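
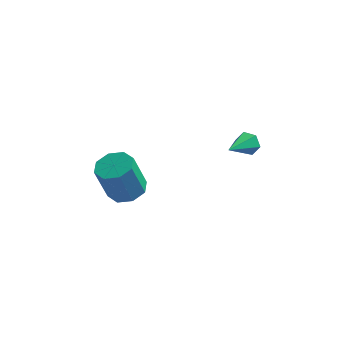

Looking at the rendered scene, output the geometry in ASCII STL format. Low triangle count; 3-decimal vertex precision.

solid 
facet normal 0.241 0.193 -0.951
outer loop
vertex -2.152 2.77 -2.258
vertex -2.67 3.647 -2.212
vertex -1.707 3.368 -2.024
endloop
endfacet
facet normal 0.786 -0.614 0.075
outer loop
vertex -2.152 2.77 -2.258
vertex -1.707 3.368 -2.024
vertex -2.671 2.356 -0.213
endloop
endfacet
facet normal 0.786 -0.613 0.076
outer loop
vertex -2.671 2.356 -0.213
vertex -1.707 3.368 -2.024
vertex -2.227 2.954 0.02
endloop
endfacet
facet normal -0.241 -0.192 0.951
outer loop
vertex -2.671 2.356 -0.213
vertex -2.227 2.954 0.02
vertex -3.19 3.233 -0.168
endloop
endfacet
facet normal 0.241 0.192 -0.951
outer loop
vertex -1.707 3.368 -2.024
vertex -2.67 3.647 -2.212
vertex -1.827 4.129 -1.901
endloop
endfacet
facet normal 0.958 0.108 0.266
outer loop
vertex -1.707 3.368 -2.024
vertex -1.827 4.129 -1.901
vertex -2.227 2.954 0.02
endloop
endfacet
facet normal 0.958 0.108 0.265
outer loop
vertex -2.227 2.954 0.02
vertex -1.827 4.129 -1.901
vertex -2.347 3.715 0.144
endloop
endfacet
facet normal -0.242 -0.193 0.951
outer loop
vertex -2.227 2.954 0.02
vertex -2.347 3.715 0.144
vertex -3.19 3.233 -0.168
endloop
endfacet
facet normal 0.241 0.193 -0.951
outer loop
vertex -1.827 4.129 -1.901
vertex -2.67 3.647 -2.212
vertex -2.441 4.608 -1.959
endloop
endfacet
facet normal 0.569 0.766 0.300
outer loop
vertex -1.827 4.129 -1.901
vertex -2.441 4.608 -1.959
vertex -2.347 3.715 0.144
endloop
endfacet
facet normal 0.569 0.766 0.300
outer loop
vertex -2.347 3.715 0.144
vertex -2.441 4.608 -1.959
vertex -2.96 4.194 0.085
endloop
endfacet
facet normal -0.242 -0.192 0.951
outer loop
vertex -2.347 3.715 0.144
vertex -2.96 4.194 0.085
vertex -3.19 3.233 -0.168
endloop
endfacet
facet normal 0.243 0.192 -0.951
outer loop
vertex -2.441 4.608 -1.959
vertex -2.67 3.647 -2.212
vertex -3.189 4.524 -2.167
endloop
endfacet
facet normal -0.154 0.975 0.159
outer loop
vertex -2.441 4.608 -1.959
vertex -3.189 4.524 -2.167
vertex -2.96 4.194 0.085
endloop
endfacet
facet normal -0.153 0.975 0.159
outer loop
vertex -2.96 4.194 0.085
vertex -3.189 4.524 -2.167
vertex -3.708 4.11 -0.122
endloop
endfacet
facet normal -0.242 -0.193 0.951
outer loop
vertex -2.96 4.194 0.085
vertex -3.708 4.11 -0.122
vertex -3.19 3.233 -0.168
endloop
endfacet
facet normal 0.241 0.192 -0.951
outer loop
vertex -3.189 4.524 -2.167
vertex -2.67 3.647 -2.212
vertex -3.633 3.926 -2.4
endloop
endfacet
facet normal -0.786 0.613 -0.075
outer loop
vertex -3.189 4.524 -2.167
vertex -3.633 3.926 -2.4
vertex -3.708 4.11 -0.122
endloop
endfacet
facet normal -0.786 0.614 -0.075
outer loop
vertex -3.708 4.11 -0.122
vertex -3.633 3.926 -2.4
vertex -4.153 3.512 -0.356
endloop
endfacet
facet normal -0.241 -0.193 0.951
outer loop
vertex -3.708 4.11 -0.122
vertex -4.153 3.512 -0.356
vertex -3.19 3.233 -0.168
endloop
endfacet
facet normal 0.242 0.193 -0.951
outer loop
vertex -3.633 3.926 -2.4
vertex -2.67 3.647 -2.212
vertex -3.513 3.165 -2.524
endloop
endfacet
facet normal -0.958 -0.108 -0.266
outer loop
vertex -3.633 3.926 -2.4
vertex -3.513 3.165 -2.524
vertex -4.153 3.512 -0.356
endloop
endfacet
facet normal -0.958 -0.108 -0.266
outer loop
vertex -4.153 3.512 -0.356
vertex -3.513 3.165 -2.524
vertex -4.033 2.751 -0.479
endloop
endfacet
facet normal -0.241 -0.192 0.951
outer loop
vertex -4.153 3.512 -0.356
vertex -4.033 2.751 -0.479
vertex -3.19 3.233 -0.168
endloop
endfacet
facet normal 0.242 0.192 -0.951
outer loop
vertex -3.513 3.165 -2.524
vertex -2.67 3.647 -2.212
vertex -2.9 2.686 -2.465
endloop
endfacet
facet normal -0.569 -0.766 -0.300
outer loop
vertex -3.513 3.165 -2.524
vertex -2.9 2.686 -2.465
vertex -4.033 2.751 -0.479
endloop
endfacet
facet normal -0.569 -0.766 -0.300
outer loop
vertex -4.033 2.751 -0.479
vertex -2.9 2.686 -2.465
vertex -3.419 2.272 -0.421
endloop
endfacet
facet normal -0.241 -0.193 0.951
outer loop
vertex -4.033 2.751 -0.479
vertex -3.419 2.272 -0.421
vertex -3.19 3.233 -0.168
endloop
endfacet
facet normal 0.242 0.193 -0.951
outer loop
vertex -2.9 2.686 -2.465
vertex -2.67 3.647 -2.212
vertex -2.152 2.77 -2.258
endloop
endfacet
facet normal 0.153 -0.975 -0.159
outer loop
vertex -2.9 2.686 -2.465
vertex -2.152 2.77 -2.258
vertex -3.419 2.272 -0.421
endloop
endfacet
facet normal 0.154 -0.975 -0.158
outer loop
vertex -3.419 2.272 -0.421
vertex -2.152 2.77 -2.258
vertex -2.671 2.356 -0.213
endloop
endfacet
facet normal -0.243 -0.192 0.951
outer loop
vertex -3.419 2.272 -0.421
vertex -2.671 2.356 -0.213
vertex -3.19 3.233 -0.168
endloop
endfacet
facet normal 0.329 0.868 -0.371
outer loop
vertex 3.418 3.601 1.686
vertex 3.135 3.927 2.198
vertex 3.766 3.709 2.248
endloop
endfacet
facet normal 0.648 -0.714 -0.264
outer loop
vertex 3.418 3.601 1.686
vertex 3.766 3.709 2.248
vertex 2.545 2.373 2.862
endloop
endfacet
facet normal 0.329 0.868 -0.371
outer loop
vertex 3.766 3.709 2.248
vertex 3.135 3.927 2.198
vertex 3.483 4.035 2.76
endloop
endfacet
facet normal 0.702 -0.358 0.616
outer loop
vertex 3.766 3.709 2.248
vertex 3.483 4.035 2.76
vertex 2.545 2.373 2.862
endloop
endfacet
facet normal 0.329 0.869 -0.371
outer loop
vertex 3.483 4.035 2.76
vertex 3.135 3.927 2.198
vertex 2.852 4.253 2.711
endloop
endfacet
facet normal -0.047 0.088 0.995
outer loop
vertex 3.483 4.035 2.76
vertex 2.852 4.253 2.711
vertex 2.545 2.373 2.862
endloop
endfacet
facet normal 0.330 0.869 -0.370
outer loop
vertex 2.852 4.253 2.711
vertex 3.135 3.927 2.198
vertex 2.503 4.146 2.149
endloop
endfacet
facet normal -0.851 0.179 0.494
outer loop
vertex 2.852 4.253 2.711
vertex 2.503 4.146 2.149
vertex 2.545 2.373 2.862
endloop
endfacet
facet normal 0.330 0.869 -0.370
outer loop
vertex 2.503 4.146 2.149
vertex 3.135 3.927 2.198
vertex 2.786 3.82 1.636
endloop
endfacet
facet normal -0.905 -0.177 -0.387
outer loop
vertex 2.503 4.146 2.149
vertex 2.786 3.82 1.636
vertex 2.545 2.373 2.862
endloop
endfacet
facet normal 0.330 0.868 -0.370
outer loop
vertex 2.786 3.82 1.636
vertex 3.135 3.927 2.198
vertex 3.418 3.601 1.686
endloop
endfacet
facet normal -0.155 -0.623 -0.766
outer loop
vertex 2.786 3.82 1.636
vertex 3.418 3.601 1.686
vertex 2.545 2.373 2.862
endloop
endfacet

endsolid


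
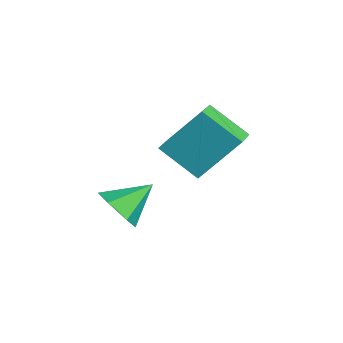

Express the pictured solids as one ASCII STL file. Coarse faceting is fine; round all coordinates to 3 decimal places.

solid 
facet normal -0.806 0.526 -0.271
outer loop
vertex 2.587 3.421 2.705
vertex 3.525 4.35 1.716
vertex 2.26 2.14 1.19
endloop
endfacet
facet normal -0.569 -0.563 0.599
outer loop
vertex 3.195 1.53 1.504
vertex 2.587 3.421 2.705
vertex 2.26 2.14 1.19
endloop
endfacet
facet normal -0.806 0.526 -0.270
outer loop
vertex 2.26 2.14 1.19
vertex 3.525 4.35 1.716
vertex 3.198 3.07 0.201
endloop
endfacet
facet normal -0.163 -0.637 -0.753
outer loop
vertex 3.198 3.07 0.201
vertex 3.195 1.53 1.504
vertex 2.26 2.14 1.19
endloop
endfacet
facet normal 0.163 0.637 0.753
outer loop
vertex 2.587 3.421 2.705
vertex 4.46 3.74 2.03
vertex 3.525 4.35 1.716
endloop
endfacet
facet normal -0.569 -0.563 0.599
outer loop
vertex 3.522 2.81 3.019
vertex 2.587 3.421 2.705
vertex 3.195 1.53 1.504
endloop
endfacet
facet normal 0.163 0.637 0.754
outer loop
vertex 3.522 2.81 3.019
vertex 4.46 3.74 2.03
vertex 2.587 3.421 2.705
endloop
endfacet
facet normal 0.569 0.564 -0.599
outer loop
vertex 3.525 4.35 1.716
vertex 4.46 3.74 2.03
vertex 3.198 3.07 0.201
endloop
endfacet
facet normal -0.163 -0.637 -0.753
outer loop
vertex 4.133 2.459 0.515
vertex 3.195 1.53 1.504
vertex 3.198 3.07 0.201
endloop
endfacet
facet normal 0.569 0.563 -0.599
outer loop
vertex 3.198 3.07 0.201
vertex 4.46 3.74 2.03
vertex 4.133 2.459 0.515
endloop
endfacet
facet normal 0.806 -0.526 0.270
outer loop
vertex 4.133 2.459 0.515
vertex 3.522 2.81 3.019
vertex 3.195 1.53 1.504
endloop
endfacet
facet normal 0.806 -0.526 0.270
outer loop
vertex 4.46 3.74 2.03
vertex 3.522 2.81 3.019
vertex 4.133 2.459 0.515
endloop
endfacet
facet normal 0.087 -0.828 -0.554
outer loop
vertex 3.001 0.842 -2.021
vertex 2.524 0.397 -1.43
vertex 2.126 0.804 -2.101
endloop
endfacet
facet normal 0.006 0.876 -0.482
outer loop
vertex 3.001 0.842 -2.021
vertex 2.126 0.804 -2.101
vertex 2.396 1.623 -0.61
endloop
endfacet
facet normal 0.087 -0.828 -0.554
outer loop
vertex 2.126 0.804 -2.101
vertex 2.524 0.397 -1.43
vertex 1.649 0.359 -1.51
endloop
endfacet
facet normal -0.783 0.594 -0.185
outer loop
vertex 2.126 0.804 -2.101
vertex 1.649 0.359 -1.51
vertex 2.396 1.623 -0.61
endloop
endfacet
facet normal 0.087 -0.828 -0.554
outer loop
vertex 1.649 0.359 -1.51
vertex 2.524 0.397 -1.43
vertex 2.047 -0.048 -0.839
endloop
endfacet
facet normal -0.829 0.098 0.551
outer loop
vertex 1.649 0.359 -1.51
vertex 2.047 -0.048 -0.839
vertex 2.396 1.623 -0.61
endloop
endfacet
facet normal 0.086 -0.828 -0.554
outer loop
vertex 2.047 -0.048 -0.839
vertex 2.524 0.397 -1.43
vertex 2.923 -0.01 -0.759
endloop
endfacet
facet normal -0.085 -0.118 0.989
outer loop
vertex 2.047 -0.048 -0.839
vertex 2.923 -0.01 -0.759
vertex 2.396 1.623 -0.61
endloop
endfacet
facet normal 0.086 -0.828 -0.554
outer loop
vertex 2.923 -0.01 -0.759
vertex 2.524 0.397 -1.43
vertex 3.4 0.435 -1.35
endloop
endfacet
facet normal 0.704 0.164 0.691
outer loop
vertex 2.923 -0.01 -0.759
vertex 3.4 0.435 -1.35
vertex 2.396 1.623 -0.61
endloop
endfacet
facet normal 0.086 -0.828 -0.554
outer loop
vertex 3.4 0.435 -1.35
vertex 2.524 0.397 -1.43
vertex 3.001 0.842 -2.021
endloop
endfacet
facet normal 0.749 0.661 -0.045
outer loop
vertex 3.4 0.435 -1.35
vertex 3.001 0.842 -2.021
vertex 2.396 1.623 -0.61
endloop
endfacet

endsolid


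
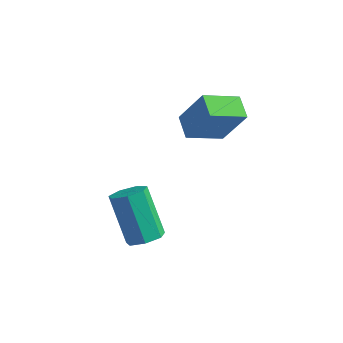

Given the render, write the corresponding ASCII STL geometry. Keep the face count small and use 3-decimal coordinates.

solid 
facet normal -0.505 -0.038 -0.862
outer loop
vertex -2.671 2.952 -0.582
vertex -3.319 3.644 -0.233
vertex -1.77 4.087 -1.159
endloop
endfacet
facet normal 0.642 -0.685 -0.345
outer loop
vertex -0.861 4.156 0.393
vertex -2.671 2.952 -0.582
vertex -1.77 4.087 -1.159
endloop
endfacet
facet normal -0.505 -0.039 -0.863
outer loop
vertex -1.77 4.087 -1.159
vertex -3.319 3.644 -0.233
vertex -2.418 4.779 -0.811
endloop
endfacet
facet normal 0.578 0.727 -0.371
outer loop
vertex -2.418 4.779 -0.811
vertex -0.861 4.156 0.393
vertex -1.77 4.087 -1.159
endloop
endfacet
facet normal -0.577 -0.728 0.371
outer loop
vertex -2.671 2.952 -0.582
vertex -2.41 3.713 1.319
vertex -3.319 3.644 -0.233
endloop
endfacet
facet normal 0.642 -0.685 -0.345
outer loop
vertex -1.762 3.021 0.971
vertex -2.671 2.952 -0.582
vertex -0.861 4.156 0.393
endloop
endfacet
facet normal -0.578 -0.727 0.370
outer loop
vertex -1.762 3.021 0.971
vertex -2.41 3.713 1.319
vertex -2.671 2.952 -0.582
endloop
endfacet
facet normal -0.641 0.685 0.345
outer loop
vertex -3.319 3.644 -0.233
vertex -2.41 3.713 1.319
vertex -2.418 4.779 -0.811
endloop
endfacet
facet normal 0.577 0.728 -0.370
outer loop
vertex -1.509 4.848 0.742
vertex -0.861 4.156 0.393
vertex -2.418 4.779 -0.811
endloop
endfacet
facet normal -0.642 0.685 0.345
outer loop
vertex -2.418 4.779 -0.811
vertex -2.41 3.713 1.319
vertex -1.509 4.848 0.742
endloop
endfacet
facet normal 0.505 0.038 0.862
outer loop
vertex -1.509 4.848 0.742
vertex -1.762 3.021 0.971
vertex -0.861 4.156 0.393
endloop
endfacet
facet normal 0.504 0.038 0.863
outer loop
vertex -2.41 3.713 1.319
vertex -1.762 3.021 0.971
vertex -1.509 4.848 0.742
endloop
endfacet
facet normal 0.487 -0.276 -0.829
outer loop
vertex -2.203 0.221 -3.824
vertex -2.831 0.231 -4.196
vertex -2.353 0.773 -4.096
endloop
endfacet
facet normal 0.841 0.405 0.359
outer loop
vertex -2.203 0.221 -3.824
vertex -2.353 0.773 -4.096
vertex -3.221 0.799 -2.092
endloop
endfacet
facet normal 0.841 0.404 0.359
outer loop
vertex -3.221 0.799 -2.092
vertex -2.353 0.773 -4.096
vertex -3.37 1.351 -2.364
endloop
endfacet
facet normal -0.486 0.277 0.829
outer loop
vertex -3.221 0.799 -2.092
vertex -3.37 1.351 -2.364
vertex -3.849 0.809 -2.464
endloop
endfacet
facet normal 0.486 -0.276 -0.829
outer loop
vertex -2.353 0.773 -4.096
vertex -2.831 0.231 -4.196
vertex -2.863 0.917 -4.443
endloop
endfacet
facet normal 0.340 0.934 -0.112
outer loop
vertex -2.353 0.773 -4.096
vertex -2.863 0.917 -4.443
vertex -3.37 1.351 -2.364
endloop
endfacet
facet normal 0.340 0.934 -0.112
outer loop
vertex -3.37 1.351 -2.364
vertex -2.863 0.917 -4.443
vertex -3.88 1.495 -2.711
endloop
endfacet
facet normal -0.486 0.277 0.829
outer loop
vertex -3.37 1.351 -2.364
vertex -3.88 1.495 -2.711
vertex -3.849 0.809 -2.464
endloop
endfacet
facet normal 0.486 -0.276 -0.829
outer loop
vertex -2.863 0.917 -4.443
vertex -2.831 0.231 -4.196
vertex -3.349 0.544 -4.604
endloop
endfacet
facet normal -0.418 0.759 -0.499
outer loop
vertex -2.863 0.917 -4.443
vertex -3.349 0.544 -4.604
vertex -3.88 1.495 -2.711
endloop
endfacet
facet normal -0.417 0.760 -0.499
outer loop
vertex -3.88 1.495 -2.711
vertex -3.349 0.544 -4.604
vertex -4.366 1.122 -2.873
endloop
endfacet
facet normal -0.488 0.276 0.828
outer loop
vertex -3.88 1.495 -2.711
vertex -4.366 1.122 -2.873
vertex -3.849 0.809 -2.464
endloop
endfacet
facet normal 0.486 -0.276 -0.829
outer loop
vertex -3.349 0.544 -4.604
vertex -2.831 0.231 -4.196
vertex -3.445 -0.064 -4.458
endloop
endfacet
facet normal -0.860 0.013 -0.510
outer loop
vertex -3.349 0.544 -4.604
vertex -3.445 -0.064 -4.458
vertex -4.366 1.122 -2.873
endloop
endfacet
facet normal -0.860 0.014 -0.510
outer loop
vertex -4.366 1.122 -2.873
vertex -3.445 -0.064 -4.458
vertex -4.463 0.514 -2.726
endloop
endfacet
facet normal -0.487 0.278 0.828
outer loop
vertex -4.366 1.122 -2.873
vertex -4.463 0.514 -2.726
vertex -3.849 0.809 -2.464
endloop
endfacet
facet normal 0.487 -0.277 -0.828
outer loop
vertex -3.445 -0.064 -4.458
vertex -2.831 0.231 -4.196
vertex -3.08 -0.451 -4.114
endloop
endfacet
facet normal -0.656 -0.742 -0.138
outer loop
vertex -3.445 -0.064 -4.458
vertex -3.08 -0.451 -4.114
vertex -4.463 0.514 -2.726
endloop
endfacet
facet normal -0.656 -0.742 -0.137
outer loop
vertex -4.463 0.514 -2.726
vertex -3.08 -0.451 -4.114
vertex -4.097 0.127 -2.382
endloop
endfacet
facet normal -0.487 0.277 0.829
outer loop
vertex -4.463 0.514 -2.726
vertex -4.097 0.127 -2.382
vertex -3.849 0.809 -2.464
endloop
endfacet
facet normal 0.486 -0.277 -0.829
outer loop
vertex -3.08 -0.451 -4.114
vertex -2.831 0.231 -4.196
vertex -2.527 -0.324 -3.832
endloop
endfacet
facet normal 0.043 -0.940 0.339
outer loop
vertex -3.08 -0.451 -4.114
vertex -2.527 -0.324 -3.832
vertex -4.097 0.127 -2.382
endloop
endfacet
facet normal 0.043 -0.940 0.339
outer loop
vertex -4.097 0.127 -2.382
vertex -2.527 -0.324 -3.832
vertex -3.544 0.254 -2.1
endloop
endfacet
facet normal -0.486 0.276 0.829
outer loop
vertex -4.097 0.127 -2.382
vertex -3.544 0.254 -2.1
vertex -3.849 0.809 -2.464
endloop
endfacet
facet normal 0.486 -0.277 -0.829
outer loop
vertex -2.527 -0.324 -3.832
vertex -2.831 0.231 -4.196
vertex -2.203 0.221 -3.824
endloop
endfacet
facet normal 0.709 -0.430 0.560
outer loop
vertex -2.527 -0.324 -3.832
vertex -2.203 0.221 -3.824
vertex -3.544 0.254 -2.1
endloop
endfacet
facet normal 0.709 -0.429 0.560
outer loop
vertex -3.544 0.254 -2.1
vertex -2.203 0.221 -3.824
vertex -3.221 0.799 -2.092
endloop
endfacet
facet normal -0.487 0.276 0.829
outer loop
vertex -3.544 0.254 -2.1
vertex -3.221 0.799 -2.092
vertex -3.849 0.809 -2.464
endloop
endfacet

endsolid


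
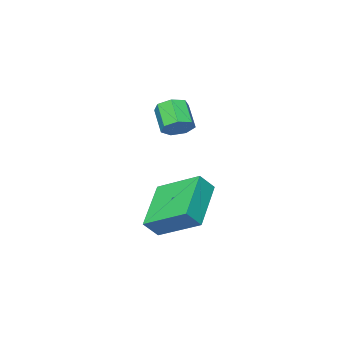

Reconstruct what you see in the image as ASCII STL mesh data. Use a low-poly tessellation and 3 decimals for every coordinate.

solid 
facet normal -0.695 -0.506 0.511
outer loop
vertex 2.799 0.895 0.211
vertex 2.253 1.029 -0.399
vertex 3.354 -0.723 -0.638
endloop
endfacet
facet normal 0.658 -0.160 0.736
outer loop
vertex 4.827 0.351 -1.721
vertex 2.799 0.895 0.211
vertex 3.354 -0.723 -0.638
endloop
endfacet
facet normal -0.695 -0.506 0.510
outer loop
vertex 3.354 -0.723 -0.638
vertex 2.253 1.029 -0.399
vertex 2.808 -0.589 -1.249
endloop
endfacet
facet normal 0.290 -0.847 -0.445
outer loop
vertex 2.808 -0.589 -1.249
vertex 4.827 0.351 -1.721
vertex 3.354 -0.723 -0.638
endloop
endfacet
facet normal -0.290 0.847 0.446
outer loop
vertex 2.799 0.895 0.211
vertex 3.726 2.103 -1.482
vertex 2.253 1.029 -0.399
endloop
endfacet
facet normal 0.658 -0.161 0.736
outer loop
vertex 4.272 1.969 -0.871
vertex 2.799 0.895 0.211
vertex 4.827 0.351 -1.721
endloop
endfacet
facet normal -0.290 0.847 0.445
outer loop
vertex 4.272 1.969 -0.871
vertex 3.726 2.103 -1.482
vertex 2.799 0.895 0.211
endloop
endfacet
facet normal -0.658 0.161 -0.736
outer loop
vertex 2.253 1.029 -0.399
vertex 3.726 2.103 -1.482
vertex 2.808 -0.589 -1.249
endloop
endfacet
facet normal 0.290 -0.847 -0.446
outer loop
vertex 4.281 0.485 -2.331
vertex 4.827 0.351 -1.721
vertex 2.808 -0.589 -1.249
endloop
endfacet
facet normal -0.658 0.161 -0.736
outer loop
vertex 2.808 -0.589 -1.249
vertex 3.726 2.103 -1.482
vertex 4.281 0.485 -2.331
endloop
endfacet
facet normal 0.695 0.507 -0.511
outer loop
vertex 4.281 0.485 -2.331
vertex 4.272 1.969 -0.871
vertex 4.827 0.351 -1.721
endloop
endfacet
facet normal 0.695 0.506 -0.510
outer loop
vertex 3.726 2.103 -1.482
vertex 4.272 1.969 -0.871
vertex 4.281 0.485 -2.331
endloop
endfacet
facet normal 0.282 0.675 -0.682
outer loop
vertex 1.311 -2.107 1.677
vertex 1.02 -2.455 1.212
vertex 0.77 -1.98 1.579
endloop
endfacet
facet normal 0.036 0.702 0.712
outer loop
vertex 1.311 -2.107 1.677
vertex 0.77 -1.98 1.579
vertex 0.971 -2.918 2.494
endloop
endfacet
facet normal 0.036 0.702 0.712
outer loop
vertex 0.971 -2.918 2.494
vertex 0.77 -1.98 1.579
vertex 0.431 -2.791 2.396
endloop
endfacet
facet normal -0.283 -0.676 0.680
outer loop
vertex 0.971 -2.918 2.494
vertex 0.431 -2.791 2.396
vertex 0.68 -3.265 2.028
endloop
endfacet
facet normal 0.284 0.675 -0.681
outer loop
vertex 0.77 -1.98 1.579
vertex 1.02 -2.455 1.212
vertex 0.418 -2.21 1.204
endloop
endfacet
facet normal -0.728 0.613 0.307
outer loop
vertex 0.77 -1.98 1.579
vertex 0.418 -2.21 1.204
vertex 0.431 -2.791 2.396
endloop
endfacet
facet normal -0.727 0.614 0.307
outer loop
vertex 0.431 -2.791 2.396
vertex 0.418 -2.21 1.204
vertex 0.078 -3.021 2.021
endloop
endfacet
facet normal -0.282 -0.676 0.680
outer loop
vertex 0.431 -2.791 2.396
vertex 0.078 -3.021 2.021
vertex 0.68 -3.265 2.028
endloop
endfacet
facet normal 0.284 0.675 -0.681
outer loop
vertex 0.418 -2.21 1.204
vertex 1.02 -2.455 1.212
vertex 0.518 -2.624 0.835
endloop
endfacet
facet normal -0.942 0.065 -0.328
outer loop
vertex 0.418 -2.21 1.204
vertex 0.518 -2.624 0.835
vertex 0.078 -3.021 2.021
endloop
endfacet
facet normal -0.942 0.064 -0.328
outer loop
vertex 0.078 -3.021 2.021
vertex 0.518 -2.624 0.835
vertex 0.179 -3.435 1.651
endloop
endfacet
facet normal -0.282 -0.677 0.680
outer loop
vertex 0.078 -3.021 2.021
vertex 0.179 -3.435 1.651
vertex 0.68 -3.265 2.028
endloop
endfacet
facet normal 0.283 0.676 -0.680
outer loop
vertex 0.518 -2.624 0.835
vertex 1.02 -2.455 1.212
vertex 0.997 -2.911 0.749
endloop
endfacet
facet normal -0.449 -0.534 -0.717
outer loop
vertex 0.518 -2.624 0.835
vertex 0.997 -2.911 0.749
vertex 0.179 -3.435 1.651
endloop
endfacet
facet normal -0.448 -0.534 -0.717
outer loop
vertex 0.179 -3.435 1.651
vertex 0.997 -2.911 0.749
vertex 0.657 -3.722 1.566
endloop
endfacet
facet normal -0.284 -0.675 0.681
outer loop
vertex 0.179 -3.435 1.651
vertex 0.657 -3.722 1.566
vertex 0.68 -3.265 2.028
endloop
endfacet
facet normal 0.283 0.676 -0.680
outer loop
vertex 0.997 -2.911 0.749
vertex 1.02 -2.455 1.212
vertex 1.492 -2.854 1.012
endloop
endfacet
facet normal 0.384 -0.730 -0.565
outer loop
vertex 0.997 -2.911 0.749
vertex 1.492 -2.854 1.012
vertex 0.657 -3.722 1.566
endloop
endfacet
facet normal 0.384 -0.730 -0.565
outer loop
vertex 0.657 -3.722 1.566
vertex 1.492 -2.854 1.012
vertex 1.153 -3.665 1.829
endloop
endfacet
facet normal -0.284 -0.675 0.681
outer loop
vertex 0.657 -3.722 1.566
vertex 1.153 -3.665 1.829
vertex 0.68 -3.265 2.028
endloop
endfacet
facet normal 0.282 0.675 -0.681
outer loop
vertex 1.492 -2.854 1.012
vertex 1.02 -2.455 1.212
vertex 1.632 -2.496 1.425
endloop
endfacet
facet normal 0.927 -0.376 0.012
outer loop
vertex 1.492 -2.854 1.012
vertex 1.632 -2.496 1.425
vertex 1.153 -3.665 1.829
endloop
endfacet
facet normal 0.927 -0.376 0.012
outer loop
vertex 1.153 -3.665 1.829
vertex 1.632 -2.496 1.425
vertex 1.293 -3.307 2.242
endloop
endfacet
facet normal -0.284 -0.675 0.681
outer loop
vertex 1.153 -3.665 1.829
vertex 1.293 -3.307 2.242
vertex 0.68 -3.265 2.028
endloop
endfacet
facet normal 0.282 0.675 -0.682
outer loop
vertex 1.632 -2.496 1.425
vertex 1.02 -2.455 1.212
vertex 1.311 -2.107 1.677
endloop
endfacet
facet normal 0.772 0.261 0.580
outer loop
vertex 1.632 -2.496 1.425
vertex 1.311 -2.107 1.677
vertex 1.293 -3.307 2.242
endloop
endfacet
facet normal 0.771 0.262 0.581
outer loop
vertex 1.293 -3.307 2.242
vertex 1.311 -2.107 1.677
vertex 0.971 -2.918 2.494
endloop
endfacet
facet normal -0.284 -0.676 0.680
outer loop
vertex 1.293 -3.307 2.242
vertex 0.971 -2.918 2.494
vertex 0.68 -3.265 2.028
endloop
endfacet

endsolid


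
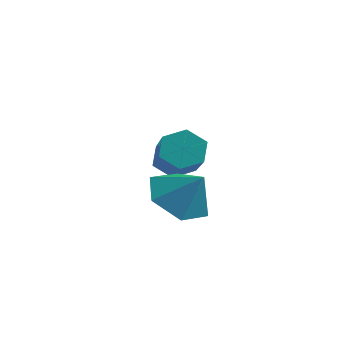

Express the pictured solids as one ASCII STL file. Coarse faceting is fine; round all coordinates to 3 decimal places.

solid 
facet normal -0.666 0.575 -0.475
outer loop
vertex -1.411 4.318 -1.919
vertex -1.943 4.047 -1.501
vertex -1.58 4.643 -1.288
endloop
endfacet
facet normal 0.708 0.687 -0.164
outer loop
vertex -1.411 4.318 -1.919
vertex -1.58 4.643 -1.288
vertex -0.004 3.105 -0.918
endloop
endfacet
facet normal 0.708 0.687 -0.163
outer loop
vertex -0.004 3.105 -0.918
vertex -1.58 4.643 -1.288
vertex -0.174 3.43 -0.287
endloop
endfacet
facet normal 0.667 -0.574 0.475
outer loop
vertex -0.004 3.105 -0.918
vertex -0.174 3.43 -0.287
vertex -0.537 2.833 -0.499
endloop
endfacet
facet normal -0.666 0.575 -0.474
outer loop
vertex -1.58 4.643 -1.288
vertex -1.943 4.047 -1.501
vertex -2.113 4.371 -0.869
endloop
endfacet
facet normal 0.153 0.729 0.668
outer loop
vertex -1.58 4.643 -1.288
vertex -2.113 4.371 -0.869
vertex -0.174 3.43 -0.287
endloop
endfacet
facet normal 0.153 0.729 0.668
outer loop
vertex -0.174 3.43 -0.287
vertex -2.113 4.371 -0.869
vertex -0.706 3.158 0.132
endloop
endfacet
facet normal 0.667 -0.574 0.474
outer loop
vertex -0.174 3.43 -0.287
vertex -0.706 3.158 0.132
vertex -0.537 2.833 -0.499
endloop
endfacet
facet normal -0.666 0.575 -0.474
outer loop
vertex -2.113 4.371 -0.869
vertex -1.943 4.047 -1.501
vertex -2.476 3.775 -1.082
endloop
endfacet
facet normal -0.555 0.041 0.831
outer loop
vertex -2.113 4.371 -0.869
vertex -2.476 3.775 -1.082
vertex -0.706 3.158 0.132
endloop
endfacet
facet normal -0.555 0.041 0.831
outer loop
vertex -0.706 3.158 0.132
vertex -2.476 3.775 -1.082
vertex -1.069 2.562 -0.081
endloop
endfacet
facet normal 0.666 -0.575 0.475
outer loop
vertex -0.706 3.158 0.132
vertex -1.069 2.562 -0.081
vertex -0.537 2.833 -0.499
endloop
endfacet
facet normal -0.667 0.574 -0.475
outer loop
vertex -2.476 3.775 -1.082
vertex -1.943 4.047 -1.501
vertex -2.306 3.45 -1.713
endloop
endfacet
facet normal -0.708 -0.687 0.163
outer loop
vertex -2.476 3.775 -1.082
vertex -2.306 3.45 -1.713
vertex -1.069 2.562 -0.081
endloop
endfacet
facet normal -0.709 -0.686 0.164
outer loop
vertex -1.069 2.562 -0.081
vertex -2.306 3.45 -1.713
vertex -0.9 2.237 -0.712
endloop
endfacet
facet normal 0.666 -0.575 0.475
outer loop
vertex -1.069 2.562 -0.081
vertex -0.9 2.237 -0.712
vertex -0.537 2.833 -0.499
endloop
endfacet
facet normal -0.667 0.574 -0.474
outer loop
vertex -2.306 3.45 -1.713
vertex -1.943 4.047 -1.501
vertex -1.774 3.722 -2.132
endloop
endfacet
facet normal -0.153 -0.729 -0.668
outer loop
vertex -2.306 3.45 -1.713
vertex -1.774 3.722 -2.132
vertex -0.9 2.237 -0.712
endloop
endfacet
facet normal -0.153 -0.729 -0.668
outer loop
vertex -0.9 2.237 -0.712
vertex -1.774 3.722 -2.132
vertex -0.367 2.509 -1.131
endloop
endfacet
facet normal 0.666 -0.575 0.474
outer loop
vertex -0.9 2.237 -0.712
vertex -0.367 2.509 -1.131
vertex -0.537 2.833 -0.499
endloop
endfacet
facet normal -0.666 0.575 -0.475
outer loop
vertex -1.774 3.722 -2.132
vertex -1.943 4.047 -1.501
vertex -1.411 4.318 -1.919
endloop
endfacet
facet normal 0.555 -0.041 -0.831
outer loop
vertex -1.774 3.722 -2.132
vertex -1.411 4.318 -1.919
vertex -0.367 2.509 -1.131
endloop
endfacet
facet normal 0.555 -0.041 -0.831
outer loop
vertex -0.367 2.509 -1.131
vertex -1.411 4.318 -1.919
vertex -0.004 3.105 -0.918
endloop
endfacet
facet normal 0.666 -0.575 0.474
outer loop
vertex -0.367 2.509 -1.131
vertex -0.004 3.105 -0.918
vertex -0.537 2.833 -0.499
endloop
endfacet
facet normal -0.673 -0.070 -0.736
outer loop
vertex 1.596 0.447 -1.954
vertex 0.96 1.048 -1.429
vertex 1.629 1.459 -2.08
endloop
endfacet
facet normal 0.993 -0.046 -0.106
outer loop
vertex 1.596 0.447 -1.954
vertex 1.629 1.459 -2.08
vertex 1.78 1.132 -0.531
endloop
endfacet
facet normal -0.673 -0.070 -0.736
outer loop
vertex 1.629 1.459 -2.08
vertex 0.96 1.048 -1.429
vertex 0.993 2.059 -1.555
endloop
endfacet
facet normal 0.717 0.693 0.076
outer loop
vertex 1.629 1.459 -2.08
vertex 0.993 2.059 -1.555
vertex 1.78 1.132 -0.531
endloop
endfacet
facet normal -0.673 -0.070 -0.737
outer loop
vertex 0.993 2.059 -1.555
vertex 0.96 1.048 -1.429
vertex 0.324 1.649 -0.905
endloop
endfacet
facet normal 0.119 0.780 0.614
outer loop
vertex 0.993 2.059 -1.555
vertex 0.324 1.649 -0.905
vertex 1.78 1.132 -0.531
endloop
endfacet
facet normal -0.672 -0.069 -0.737
outer loop
vertex 0.324 1.649 -0.905
vertex 0.96 1.048 -1.429
vertex 0.29 0.637 -0.779
endloop
endfacet
facet normal -0.204 0.128 0.971
outer loop
vertex 0.324 1.649 -0.905
vertex 0.29 0.637 -0.779
vertex 1.78 1.132 -0.531
endloop
endfacet
facet normal -0.672 -0.069 -0.737
outer loop
vertex 0.29 0.637 -0.779
vertex 0.96 1.048 -1.429
vertex 0.926 0.036 -1.303
endloop
endfacet
facet normal 0.072 -0.611 0.788
outer loop
vertex 0.29 0.637 -0.779
vertex 0.926 0.036 -1.303
vertex 1.78 1.132 -0.531
endloop
endfacet
facet normal -0.673 -0.069 -0.736
outer loop
vertex 0.926 0.036 -1.303
vertex 0.96 1.048 -1.429
vertex 1.596 0.447 -1.954
endloop
endfacet
facet normal 0.671 -0.698 0.249
outer loop
vertex 0.926 0.036 -1.303
vertex 1.596 0.447 -1.954
vertex 1.78 1.132 -0.531
endloop
endfacet

endsolid


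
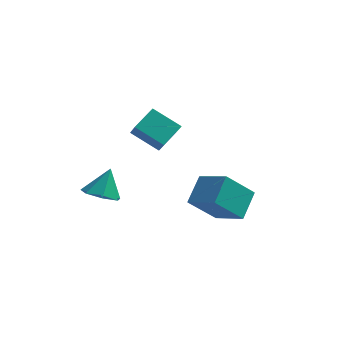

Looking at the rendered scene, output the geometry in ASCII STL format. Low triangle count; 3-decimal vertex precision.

solid 
facet normal -0.770 0.469 -0.432
outer loop
vertex 1.691 -2.857 -1.212
vertex 2.031 -1.397 -0.233
vertex 3.024 -2.115 -2.782
endloop
endfacet
facet normal -0.190 -0.816 -0.547
outer loop
vertex 4.549 -3.043 -1.927
vertex 1.691 -2.857 -1.212
vertex 3.024 -2.115 -2.782
endloop
endfacet
facet normal -0.770 0.469 -0.432
outer loop
vertex 3.024 -2.115 -2.782
vertex 2.031 -1.397 -0.233
vertex 3.364 -0.655 -1.804
endloop
endfacet
facet normal 0.609 0.339 -0.718
outer loop
vertex 3.364 -0.655 -1.804
vertex 4.549 -3.043 -1.927
vertex 3.024 -2.115 -2.782
endloop
endfacet
facet normal -0.609 -0.339 0.717
outer loop
vertex 1.691 -2.857 -1.212
vertex 3.556 -2.325 0.622
vertex 2.031 -1.397 -0.233
endloop
endfacet
facet normal -0.190 -0.816 -0.546
outer loop
vertex 3.216 -3.785 -0.356
vertex 1.691 -2.857 -1.212
vertex 4.549 -3.043 -1.927
endloop
endfacet
facet normal -0.609 -0.339 0.717
outer loop
vertex 3.216 -3.785 -0.356
vertex 3.556 -2.325 0.622
vertex 1.691 -2.857 -1.212
endloop
endfacet
facet normal 0.190 0.816 0.546
outer loop
vertex 2.031 -1.397 -0.233
vertex 3.556 -2.325 0.622
vertex 3.364 -0.655 -1.804
endloop
endfacet
facet normal 0.609 0.339 -0.717
outer loop
vertex 4.889 -1.583 -0.948
vertex 4.549 -3.043 -1.927
vertex 3.364 -0.655 -1.804
endloop
endfacet
facet normal 0.190 0.816 0.547
outer loop
vertex 3.364 -0.655 -1.804
vertex 3.556 -2.325 0.622
vertex 4.889 -1.583 -0.948
endloop
endfacet
facet normal 0.770 -0.469 0.432
outer loop
vertex 4.889 -1.583 -0.948
vertex 3.216 -3.785 -0.356
vertex 4.549 -3.043 -1.927
endloop
endfacet
facet normal 0.770 -0.469 0.432
outer loop
vertex 3.556 -2.325 0.622
vertex 3.216 -3.785 -0.356
vertex 4.889 -1.583 -0.948
endloop
endfacet
facet normal -0.847 0.186 0.499
outer loop
vertex -1.982 1.768 0.878
vertex -1.286 3.036 1.586
vertex -2.411 2.579 -0.153
endloop
endfacet
facet normal -0.432 -0.787 -0.440
outer loop
vertex -0.794 2.224 -1.106
vertex -1.982 1.768 0.878
vertex -2.411 2.579 -0.153
endloop
endfacet
facet normal -0.847 0.185 0.499
outer loop
vertex -2.411 2.579 -0.153
vertex -1.286 3.036 1.586
vertex -1.716 3.847 0.555
endloop
endfacet
facet normal -0.311 0.588 -0.747
outer loop
vertex -1.716 3.847 0.555
vertex -0.794 2.224 -1.106
vertex -2.411 2.579 -0.153
endloop
endfacet
facet normal 0.311 -0.588 0.747
outer loop
vertex -1.982 1.768 0.878
vertex 0.331 2.681 0.633
vertex -1.286 3.036 1.586
endloop
endfacet
facet normal -0.432 -0.788 -0.440
outer loop
vertex -0.364 1.413 -0.075
vertex -1.982 1.768 0.878
vertex -0.794 2.224 -1.106
endloop
endfacet
facet normal 0.311 -0.588 0.747
outer loop
vertex -0.364 1.413 -0.075
vertex 0.331 2.681 0.633
vertex -1.982 1.768 0.878
endloop
endfacet
facet normal 0.432 0.788 0.439
outer loop
vertex -1.286 3.036 1.586
vertex 0.331 2.681 0.633
vertex -1.716 3.847 0.555
endloop
endfacet
facet normal -0.311 0.588 -0.747
outer loop
vertex -0.098 3.492 -0.398
vertex -0.794 2.224 -1.106
vertex -1.716 3.847 0.555
endloop
endfacet
facet normal 0.432 0.787 0.440
outer loop
vertex -1.716 3.847 0.555
vertex 0.331 2.681 0.633
vertex -0.098 3.492 -0.398
endloop
endfacet
facet normal 0.846 -0.186 -0.499
outer loop
vertex -0.098 3.492 -0.398
vertex -0.364 1.413 -0.075
vertex -0.794 2.224 -1.106
endloop
endfacet
facet normal 0.847 -0.186 -0.498
outer loop
vertex 0.331 2.681 0.633
vertex -0.364 1.413 -0.075
vertex -0.098 3.492 -0.398
endloop
endfacet
facet normal -0.198 -0.486 -0.851
outer loop
vertex -1.77 -2.803 -1.462
vertex -2.679 -3.175 -1.038
vertex -2.52 -2.272 -1.59
endloop
endfacet
facet normal 0.580 0.814 -0.022
outer loop
vertex -1.77 -2.803 -1.462
vertex -2.52 -2.272 -1.59
vertex -2.341 -2.345 0.418
endloop
endfacet
facet normal -0.197 -0.486 -0.852
outer loop
vertex -2.52 -2.272 -1.59
vertex -2.679 -3.175 -1.038
vertex -3.391 -2.421 -1.303
endloop
endfacet
facet normal -0.153 0.987 0.049
outer loop
vertex -2.52 -2.272 -1.59
vertex -3.391 -2.421 -1.303
vertex -2.341 -2.345 0.418
endloop
endfacet
facet normal -0.198 -0.486 -0.851
outer loop
vertex -3.391 -2.421 -1.303
vertex -2.679 -3.175 -1.038
vertex -3.725 -3.138 -0.816
endloop
endfacet
facet normal -0.697 0.596 0.399
outer loop
vertex -3.391 -2.421 -1.303
vertex -3.725 -3.138 -0.816
vertex -2.341 -2.345 0.418
endloop
endfacet
facet normal -0.198 -0.485 -0.852
outer loop
vertex -3.725 -3.138 -0.816
vertex -2.679 -3.175 -1.038
vertex -3.272 -3.883 -0.497
endloop
endfacet
facet normal -0.643 -0.064 0.763
outer loop
vertex -3.725 -3.138 -0.816
vertex -3.272 -3.883 -0.497
vertex -2.341 -2.345 0.418
endloop
endfacet
facet normal -0.198 -0.485 -0.852
outer loop
vertex -3.272 -3.883 -0.497
vertex -2.679 -3.175 -1.038
vertex -2.373 -4.095 -0.585
endloop
endfacet
facet normal -0.032 -0.497 0.867
outer loop
vertex -3.272 -3.883 -0.497
vertex -2.373 -4.095 -0.585
vertex -2.341 -2.345 0.418
endloop
endfacet
facet normal -0.197 -0.485 -0.852
outer loop
vertex -2.373 -4.095 -0.585
vertex -2.679 -3.175 -1.038
vertex -1.704 -3.614 -1.014
endloop
endfacet
facet normal 0.676 -0.376 0.634
outer loop
vertex -2.373 -4.095 -0.585
vertex -1.704 -3.614 -1.014
vertex -2.341 -2.345 0.418
endloop
endfacet
facet normal -0.198 -0.486 -0.851
outer loop
vertex -1.704 -3.614 -1.014
vertex -2.679 -3.175 -1.038
vertex -1.77 -2.803 -1.462
endloop
endfacet
facet normal 0.949 0.208 0.237
outer loop
vertex -1.704 -3.614 -1.014
vertex -1.77 -2.803 -1.462
vertex -2.341 -2.345 0.418
endloop
endfacet

endsolid


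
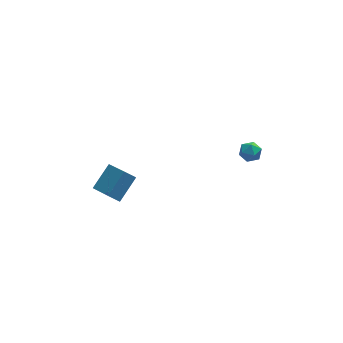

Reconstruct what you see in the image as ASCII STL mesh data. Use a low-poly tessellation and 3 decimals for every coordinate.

solid 
facet normal -0.915 -0.371 -0.161
outer loop
vertex 3.207 -1.014 0.565
vertex 3.475 -1.665 0.542
vertex 3.257 -1.394 1.155
endloop
endfacet
facet normal -0.947 0.228 0.227
outer loop
vertex 3.207 -1.014 0.565
vertex 3.257 -1.394 1.155
vertex 3.423 -0.71 1.162
endloop
endfacet
facet normal -0.643 0.751 -0.150
outer loop
vertex 3.207 -1.014 0.565
vertex 3.423 -0.71 1.162
vertex 3.743 -0.557 0.554
endloop
endfacet
facet normal -0.423 0.477 -0.770
outer loop
vertex 3.207 -1.014 0.565
vertex 3.743 -0.557 0.554
vertex 3.775 -1.147 0.171
endloop
endfacet
facet normal -0.590 -0.215 -0.778
outer loop
vertex 3.207 -1.014 0.565
vertex 3.775 -1.147 0.171
vertex 3.475 -1.665 0.542
endloop
endfacet
facet normal -0.560 0.127 0.819
outer loop
vertex 3.423 -0.71 1.162
vertex 3.257 -1.394 1.155
vertex 3.825 -1.173 1.509
endloop
endfacet
facet normal -0.508 -0.840 0.191
outer loop
vertex 3.257 -1.394 1.155
vertex 3.475 -1.665 0.542
vertex 3.857 -1.763 1.126
endloop
endfacet
facet normal 0.019 -0.589 -0.808
outer loop
vertex 3.475 -1.665 0.542
vertex 3.775 -1.147 0.171
vertex 4.177 -1.61 0.518
endloop
endfacet
facet normal 0.289 0.532 -0.796
outer loop
vertex 3.775 -1.147 0.171
vertex 3.743 -0.557 0.554
vertex 4.343 -0.926 0.525
endloop
endfacet
facet normal -0.069 0.975 0.209
outer loop
vertex 3.743 -0.557 0.554
vertex 3.423 -0.71 1.162
vertex 4.125 -0.655 1.138
endloop
endfacet
facet normal 0.423 -0.477 0.770
outer loop
vertex 4.393 -1.306 1.115
vertex 3.825 -1.173 1.509
vertex 3.857 -1.763 1.126
endloop
endfacet
facet normal 0.643 -0.751 0.150
outer loop
vertex 4.393 -1.306 1.115
vertex 3.857 -1.763 1.126
vertex 4.177 -1.61 0.518
endloop
endfacet
facet normal 0.947 -0.228 -0.227
outer loop
vertex 4.393 -1.306 1.115
vertex 4.177 -1.61 0.518
vertex 4.343 -0.926 0.525
endloop
endfacet
facet normal 0.915 0.371 0.161
outer loop
vertex 4.393 -1.306 1.115
vertex 4.343 -0.926 0.525
vertex 4.125 -0.655 1.138
endloop
endfacet
facet normal 0.590 0.215 0.778
outer loop
vertex 4.393 -1.306 1.115
vertex 4.125 -0.655 1.138
vertex 3.825 -1.173 1.509
endloop
endfacet
facet normal -0.289 -0.532 0.796
outer loop
vertex 3.857 -1.763 1.126
vertex 3.825 -1.173 1.509
vertex 3.257 -1.394 1.155
endloop
endfacet
facet normal 0.069 -0.975 -0.209
outer loop
vertex 4.177 -1.61 0.518
vertex 3.857 -1.763 1.126
vertex 3.475 -1.665 0.542
endloop
endfacet
facet normal 0.560 -0.127 -0.819
outer loop
vertex 4.343 -0.926 0.525
vertex 4.177 -1.61 0.518
vertex 3.775 -1.147 0.171
endloop
endfacet
facet normal 0.508 0.840 -0.191
outer loop
vertex 4.125 -0.655 1.138
vertex 4.343 -0.926 0.525
vertex 3.743 -0.557 0.554
endloop
endfacet
facet normal -0.019 0.589 0.808
outer loop
vertex 3.825 -1.173 1.509
vertex 4.125 -0.655 1.138
vertex 3.423 -0.71 1.162
endloop
endfacet
facet normal -0.712 0.130 0.689
outer loop
vertex -3.147 -0.717 0.349
vertex -3.684 0.858 -0.504
vertex -4.261 -1.627 -0.63
endloop
endfacet
facet normal 0.287 -0.842 0.456
outer loop
vertex -3.656 -1.738 -1.216
vertex -3.147 -0.717 0.349
vertex -4.261 -1.627 -0.63
endloop
endfacet
facet normal -0.712 0.130 0.689
outer loop
vertex -4.261 -1.627 -0.63
vertex -3.684 0.858 -0.504
vertex -4.798 -0.052 -1.483
endloop
endfacet
facet normal -0.641 -0.523 -0.562
outer loop
vertex -4.798 -0.052 -1.483
vertex -3.656 -1.738 -1.216
vertex -4.261 -1.627 -0.63
endloop
endfacet
facet normal 0.641 0.523 0.562
outer loop
vertex -3.147 -0.717 0.349
vertex -3.079 0.747 -1.09
vertex -3.684 0.858 -0.504
endloop
endfacet
facet normal 0.287 -0.842 0.456
outer loop
vertex -2.542 -0.828 -0.237
vertex -3.147 -0.717 0.349
vertex -3.656 -1.738 -1.216
endloop
endfacet
facet normal 0.641 0.523 0.562
outer loop
vertex -2.542 -0.828 -0.237
vertex -3.079 0.747 -1.09
vertex -3.147 -0.717 0.349
endloop
endfacet
facet normal -0.287 0.842 -0.456
outer loop
vertex -3.684 0.858 -0.504
vertex -3.079 0.747 -1.09
vertex -4.798 -0.052 -1.483
endloop
endfacet
facet normal -0.641 -0.523 -0.562
outer loop
vertex -4.193 -0.163 -2.069
vertex -3.656 -1.738 -1.216
vertex -4.798 -0.052 -1.483
endloop
endfacet
facet normal -0.287 0.842 -0.456
outer loop
vertex -4.798 -0.052 -1.483
vertex -3.079 0.747 -1.09
vertex -4.193 -0.163 -2.069
endloop
endfacet
facet normal 0.712 -0.130 -0.689
outer loop
vertex -4.193 -0.163 -2.069
vertex -2.542 -0.828 -0.237
vertex -3.656 -1.738 -1.216
endloop
endfacet
facet normal 0.712 -0.130 -0.689
outer loop
vertex -3.079 0.747 -1.09
vertex -2.542 -0.828 -0.237
vertex -4.193 -0.163 -2.069
endloop
endfacet

endsolid


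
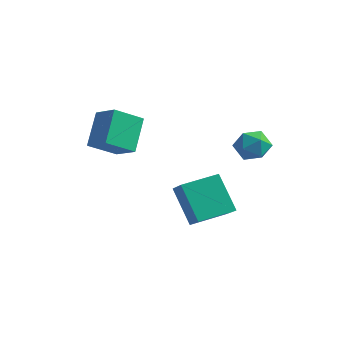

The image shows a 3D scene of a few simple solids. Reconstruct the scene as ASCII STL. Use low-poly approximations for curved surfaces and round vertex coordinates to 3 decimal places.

solid 
facet normal -0.851 0.206 -0.483
outer loop
vertex -2.185 -4.338 3.003
vertex -2.606 -3.113 4.267
vertex -1.475 -3.271 2.206
endloop
endfacet
facet normal 0.233 -0.677 -0.699
outer loop
vertex -0.334 -3.547 2.853
vertex -2.185 -4.338 3.003
vertex -1.475 -3.271 2.206
endloop
endfacet
facet normal -0.851 0.205 -0.483
outer loop
vertex -1.475 -3.271 2.206
vertex -2.606 -3.113 4.267
vertex -1.896 -2.046 3.469
endloop
endfacet
facet normal 0.471 0.707 -0.528
outer loop
vertex -1.896 -2.046 3.469
vertex -0.334 -3.547 2.853
vertex -1.475 -3.271 2.206
endloop
endfacet
facet normal -0.471 -0.707 0.528
outer loop
vertex -2.185 -4.338 3.003
vertex -1.465 -3.389 4.914
vertex -2.606 -3.113 4.267
endloop
endfacet
facet normal 0.233 -0.677 -0.698
outer loop
vertex -1.044 -4.614 3.651
vertex -2.185 -4.338 3.003
vertex -0.334 -3.547 2.853
endloop
endfacet
facet normal -0.471 -0.707 0.528
outer loop
vertex -1.044 -4.614 3.651
vertex -1.465 -3.389 4.914
vertex -2.185 -4.338 3.003
endloop
endfacet
facet normal -0.232 0.677 0.698
outer loop
vertex -2.606 -3.113 4.267
vertex -1.465 -3.389 4.914
vertex -1.896 -2.046 3.469
endloop
endfacet
facet normal 0.471 0.707 -0.528
outer loop
vertex -0.755 -2.322 4.117
vertex -0.334 -3.547 2.853
vertex -1.896 -2.046 3.469
endloop
endfacet
facet normal -0.233 0.677 0.698
outer loop
vertex -1.896 -2.046 3.469
vertex -1.465 -3.389 4.914
vertex -0.755 -2.322 4.117
endloop
endfacet
facet normal 0.851 -0.205 0.483
outer loop
vertex -0.755 -2.322 4.117
vertex -1.044 -4.614 3.651
vertex -0.334 -3.547 2.853
endloop
endfacet
facet normal 0.851 -0.206 0.483
outer loop
vertex -1.465 -3.389 4.914
vertex -1.044 -4.614 3.651
vertex -0.755 -2.322 4.117
endloop
endfacet
facet normal -0.517 -0.846 -0.132
outer loop
vertex 1.302 -2.63 0.964
vertex 0.456 -1.981 0.12
vertex 2.484 -3.111 -0.589
endloop
endfacet
facet normal 0.622 -0.477 0.621
outer loop
vertex 3.384 -1.639 -0.36
vertex 1.302 -2.63 0.964
vertex 2.484 -3.111 -0.589
endloop
endfacet
facet normal -0.517 -0.846 -0.132
outer loop
vertex 2.484 -3.111 -0.589
vertex 0.456 -1.981 0.12
vertex 1.638 -2.462 -1.433
endloop
endfacet
facet normal 0.588 -0.239 -0.773
outer loop
vertex 1.638 -2.462 -1.433
vertex 3.384 -1.639 -0.36
vertex 2.484 -3.111 -0.589
endloop
endfacet
facet normal -0.588 0.239 0.773
outer loop
vertex 1.302 -2.63 0.964
vertex 1.356 -0.509 0.349
vertex 0.456 -1.981 0.12
endloop
endfacet
facet normal 0.622 -0.477 0.621
outer loop
vertex 2.202 -1.158 1.193
vertex 1.302 -2.63 0.964
vertex 3.384 -1.639 -0.36
endloop
endfacet
facet normal -0.588 0.239 0.773
outer loop
vertex 2.202 -1.158 1.193
vertex 1.356 -0.509 0.349
vertex 1.302 -2.63 0.964
endloop
endfacet
facet normal -0.622 0.477 -0.621
outer loop
vertex 0.456 -1.981 0.12
vertex 1.356 -0.509 0.349
vertex 1.638 -2.462 -1.433
endloop
endfacet
facet normal 0.588 -0.239 -0.773
outer loop
vertex 2.538 -0.99 -1.204
vertex 3.384 -1.639 -0.36
vertex 1.638 -2.462 -1.433
endloop
endfacet
facet normal -0.622 0.477 -0.621
outer loop
vertex 1.638 -2.462 -1.433
vertex 1.356 -0.509 0.349
vertex 2.538 -0.99 -1.204
endloop
endfacet
facet normal 0.517 0.846 0.132
outer loop
vertex 2.538 -0.99 -1.204
vertex 2.202 -1.158 1.193
vertex 3.384 -1.639 -0.36
endloop
endfacet
facet normal 0.517 0.846 0.132
outer loop
vertex 1.356 -0.509 0.349
vertex 2.202 -1.158 1.193
vertex 2.538 -0.99 -1.204
endloop
endfacet
facet normal 0.390 0.887 0.247
outer loop
vertex 3.566 -0.021 3.021
vertex 3.69 -0.3 3.827
vertex 4.307 -0.406 3.235
endloop
endfacet
facet normal 0.511 0.739 -0.440
outer loop
vertex 3.566 -0.021 3.021
vertex 4.307 -0.406 3.235
vertex 3.926 -0.59 2.484
endloop
endfacet
facet normal -0.120 0.640 -0.759
outer loop
vertex 3.566 -0.021 3.021
vertex 3.926 -0.59 2.484
vertex 3.074 -0.598 2.612
endloop
endfacet
facet normal -0.630 0.728 -0.270
outer loop
vertex 3.566 -0.021 3.021
vertex 3.074 -0.598 2.612
vertex 2.927 -0.418 3.442
endloop
endfacet
facet normal -0.315 0.881 0.353
outer loop
vertex 3.566 -0.021 3.021
vertex 2.927 -0.418 3.442
vertex 3.69 -0.3 3.827
endloop
endfacet
facet normal 0.872 0.124 -0.473
outer loop
vertex 3.926 -0.59 2.484
vertex 4.307 -0.406 3.235
vertex 4.273 -1.222 2.958
endloop
endfacet
facet normal 0.677 0.364 0.640
outer loop
vertex 4.307 -0.406 3.235
vertex 3.69 -0.3 3.827
vertex 4.126 -1.042 3.788
endloop
endfacet
facet normal -0.464 0.354 0.812
outer loop
vertex 3.69 -0.3 3.827
vertex 2.927 -0.418 3.442
vertex 3.274 -1.05 3.916
endloop
endfacet
facet normal -0.975 0.107 -0.196
outer loop
vertex 2.927 -0.418 3.442
vertex 3.074 -0.598 2.612
vertex 2.893 -1.234 3.165
endloop
endfacet
facet normal -0.148 -0.035 -0.988
outer loop
vertex 3.074 -0.598 2.612
vertex 3.926 -0.59 2.484
vertex 3.51 -1.34 2.573
endloop
endfacet
facet normal 0.630 -0.728 0.270
outer loop
vertex 3.634 -1.619 3.379
vertex 4.273 -1.222 2.958
vertex 4.126 -1.042 3.788
endloop
endfacet
facet normal 0.120 -0.640 0.759
outer loop
vertex 3.634 -1.619 3.379
vertex 4.126 -1.042 3.788
vertex 3.274 -1.05 3.916
endloop
endfacet
facet normal -0.511 -0.739 0.440
outer loop
vertex 3.634 -1.619 3.379
vertex 3.274 -1.05 3.916
vertex 2.893 -1.234 3.165
endloop
endfacet
facet normal -0.390 -0.887 -0.247
outer loop
vertex 3.634 -1.619 3.379
vertex 2.893 -1.234 3.165
vertex 3.51 -1.34 2.573
endloop
endfacet
facet normal 0.315 -0.881 -0.353
outer loop
vertex 3.634 -1.619 3.379
vertex 3.51 -1.34 2.573
vertex 4.273 -1.222 2.958
endloop
endfacet
facet normal 0.975 -0.107 0.196
outer loop
vertex 4.126 -1.042 3.788
vertex 4.273 -1.222 2.958
vertex 4.307 -0.406 3.235
endloop
endfacet
facet normal 0.148 0.035 0.988
outer loop
vertex 3.274 -1.05 3.916
vertex 4.126 -1.042 3.788
vertex 3.69 -0.3 3.827
endloop
endfacet
facet normal -0.872 -0.124 0.473
outer loop
vertex 2.893 -1.234 3.165
vertex 3.274 -1.05 3.916
vertex 2.927 -0.418 3.442
endloop
endfacet
facet normal -0.677 -0.364 -0.640
outer loop
vertex 3.51 -1.34 2.573
vertex 2.893 -1.234 3.165
vertex 3.074 -0.598 2.612
endloop
endfacet
facet normal 0.464 -0.354 -0.812
outer loop
vertex 4.273 -1.222 2.958
vertex 3.51 -1.34 2.573
vertex 3.926 -0.59 2.484
endloop
endfacet

endsolid


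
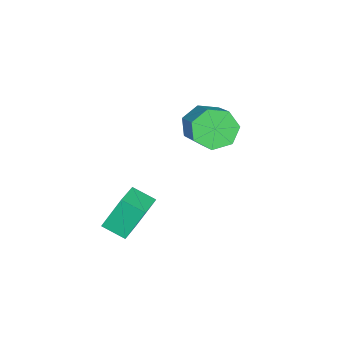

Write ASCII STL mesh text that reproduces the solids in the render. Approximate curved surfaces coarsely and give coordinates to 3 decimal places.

solid 
facet normal -0.748 -0.468 -0.471
outer loop
vertex -2.467 -0.043 2.585
vertex -2.909 -0.067 3.311
vertex -2.908 0.535 2.711
endloop
endfacet
facet normal 0.288 0.409 -0.866
outer loop
vertex -2.467 -0.043 2.585
vertex -2.908 0.535 2.711
vertex -1.39 0.631 3.262
endloop
endfacet
facet normal 0.289 0.408 -0.866
outer loop
vertex -1.39 0.631 3.262
vertex -2.908 0.535 2.711
vertex -1.83 1.209 3.388
endloop
endfacet
facet normal 0.749 0.468 0.470
outer loop
vertex -1.39 0.631 3.262
vertex -1.83 1.209 3.388
vertex -1.831 0.607 3.989
endloop
endfacet
facet normal -0.749 -0.467 -0.470
outer loop
vertex -2.908 0.535 2.711
vertex -2.909 -0.067 3.311
vertex -3.349 0.66 3.289
endloop
endfacet
facet normal -0.287 0.867 -0.407
outer loop
vertex -2.908 0.535 2.711
vertex -3.349 0.66 3.289
vertex -1.83 1.209 3.388
endloop
endfacet
facet normal -0.287 0.867 -0.407
outer loop
vertex -1.83 1.209 3.388
vertex -3.349 0.66 3.289
vertex -2.272 1.334 3.966
endloop
endfacet
facet normal 0.748 0.468 0.471
outer loop
vertex -1.83 1.209 3.388
vertex -2.272 1.334 3.966
vertex -1.831 0.607 3.989
endloop
endfacet
facet normal -0.748 -0.467 -0.471
outer loop
vertex -3.349 0.66 3.289
vertex -2.909 -0.067 3.311
vertex -3.459 0.237 3.884
endloop
endfacet
facet normal -0.647 0.673 0.359
outer loop
vertex -3.349 0.66 3.289
vertex -3.459 0.237 3.884
vertex -2.272 1.334 3.966
endloop
endfacet
facet normal -0.647 0.673 0.360
outer loop
vertex -2.272 1.334 3.966
vertex -3.459 0.237 3.884
vertex -2.381 0.911 4.561
endloop
endfacet
facet normal 0.748 0.469 0.470
outer loop
vertex -2.272 1.334 3.966
vertex -2.381 0.911 4.561
vertex -1.831 0.607 3.989
endloop
endfacet
facet normal -0.748 -0.468 -0.470
outer loop
vertex -3.459 0.237 3.884
vertex -2.909 -0.067 3.311
vertex -3.154 -0.414 4.047
endloop
endfacet
facet normal -0.519 -0.029 0.855
outer loop
vertex -3.459 0.237 3.884
vertex -3.154 -0.414 4.047
vertex -2.381 0.911 4.561
endloop
endfacet
facet normal -0.520 -0.028 0.854
outer loop
vertex -2.381 0.911 4.561
vertex -3.154 -0.414 4.047
vertex -2.077 0.26 4.725
endloop
endfacet
facet normal 0.748 0.468 0.471
outer loop
vertex -2.381 0.911 4.561
vertex -2.077 0.26 4.725
vertex -1.831 0.607 3.989
endloop
endfacet
facet normal -0.748 -0.468 -0.470
outer loop
vertex -3.154 -0.414 4.047
vertex -2.909 -0.067 3.311
vertex -2.665 -0.804 3.657
endloop
endfacet
facet normal -0.001 -0.708 0.706
outer loop
vertex -3.154 -0.414 4.047
vertex -2.665 -0.804 3.657
vertex -2.077 0.26 4.725
endloop
endfacet
facet normal -0.000 -0.708 0.706
outer loop
vertex -2.077 0.26 4.725
vertex -2.665 -0.804 3.657
vertex -1.587 -0.13 4.334
endloop
endfacet
facet normal 0.748 0.468 0.471
outer loop
vertex -2.077 0.26 4.725
vertex -1.587 -0.13 4.334
vertex -1.831 0.607 3.989
endloop
endfacet
facet normal -0.748 -0.468 -0.470
outer loop
vertex -2.665 -0.804 3.657
vertex -2.909 -0.067 3.311
vertex -2.359 -0.639 3.006
endloop
endfacet
facet normal 0.518 -0.855 0.027
outer loop
vertex -2.665 -0.804 3.657
vertex -2.359 -0.639 3.006
vertex -1.587 -0.13 4.334
endloop
endfacet
facet normal 0.518 -0.855 0.026
outer loop
vertex -1.587 -0.13 4.334
vertex -2.359 -0.639 3.006
vertex -1.282 0.035 3.683
endloop
endfacet
facet normal 0.749 0.468 0.469
outer loop
vertex -1.587 -0.13 4.334
vertex -1.282 0.035 3.683
vertex -1.831 0.607 3.989
endloop
endfacet
facet normal -0.748 -0.468 -0.471
outer loop
vertex -2.359 -0.639 3.006
vertex -2.909 -0.067 3.311
vertex -2.467 -0.043 2.585
endloop
endfacet
facet normal 0.647 -0.358 -0.673
outer loop
vertex -2.359 -0.639 3.006
vertex -2.467 -0.043 2.585
vertex -1.282 0.035 3.683
endloop
endfacet
facet normal 0.647 -0.358 -0.673
outer loop
vertex -1.282 0.035 3.683
vertex -2.467 -0.043 2.585
vertex -1.39 0.631 3.262
endloop
endfacet
facet normal 0.749 0.467 0.470
outer loop
vertex -1.282 0.035 3.683
vertex -1.39 0.631 3.262
vertex -1.831 0.607 3.989
endloop
endfacet
facet normal -0.965 -0.053 -0.257
outer loop
vertex 0.376 -1.526 2.176
vertex 0.433 -0.693 1.791
vertex 0.723 -2.097 0.992
endloop
endfacet
facet normal -0.062 -0.906 0.419
outer loop
vertex 1.987 -2.027 1.329
vertex 0.376 -1.526 2.176
vertex 0.723 -2.097 0.992
endloop
endfacet
facet normal -0.965 -0.053 -0.257
outer loop
vertex 0.723 -2.097 0.992
vertex 0.433 -0.693 1.791
vertex 0.78 -1.263 0.607
endloop
endfacet
facet normal 0.255 -0.420 -0.871
outer loop
vertex 0.78 -1.263 0.607
vertex 1.987 -2.027 1.329
vertex 0.723 -2.097 0.992
endloop
endfacet
facet normal -0.255 0.420 0.871
outer loop
vertex 0.376 -1.526 2.176
vertex 1.697 -0.623 2.128
vertex 0.433 -0.693 1.791
endloop
endfacet
facet normal -0.062 -0.906 0.418
outer loop
vertex 1.64 -1.457 2.513
vertex 0.376 -1.526 2.176
vertex 1.987 -2.027 1.329
endloop
endfacet
facet normal -0.255 0.420 0.871
outer loop
vertex 1.64 -1.457 2.513
vertex 1.697 -0.623 2.128
vertex 0.376 -1.526 2.176
endloop
endfacet
facet normal 0.061 0.906 -0.418
outer loop
vertex 0.433 -0.693 1.791
vertex 1.697 -0.623 2.128
vertex 0.78 -1.263 0.607
endloop
endfacet
facet normal 0.255 -0.420 -0.871
outer loop
vertex 2.044 -1.194 0.944
vertex 1.987 -2.027 1.329
vertex 0.78 -1.263 0.607
endloop
endfacet
facet normal 0.062 0.906 -0.419
outer loop
vertex 0.78 -1.263 0.607
vertex 1.697 -0.623 2.128
vertex 2.044 -1.194 0.944
endloop
endfacet
facet normal 0.965 0.053 0.257
outer loop
vertex 2.044 -1.194 0.944
vertex 1.64 -1.457 2.513
vertex 1.987 -2.027 1.329
endloop
endfacet
facet normal 0.965 0.053 0.257
outer loop
vertex 1.697 -0.623 2.128
vertex 1.64 -1.457 2.513
vertex 2.044 -1.194 0.944
endloop
endfacet

endsolid


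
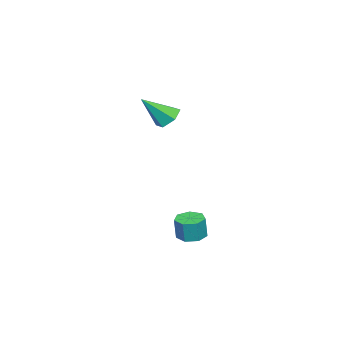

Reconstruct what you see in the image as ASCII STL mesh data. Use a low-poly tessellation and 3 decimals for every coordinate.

solid 
facet normal -0.149 0.018 -0.989
outer loop
vertex 0.024 -0.906 -2.492
vertex -0.367 -0.391 -2.424
vertex 0.276 -0.402 -2.521
endloop
endfacet
facet normal 0.882 -0.449 -0.140
outer loop
vertex 0.024 -0.906 -2.492
vertex 0.276 -0.402 -2.521
vertex 0.178 -0.924 -1.463
endloop
endfacet
facet normal 0.882 -0.449 -0.140
outer loop
vertex 0.178 -0.924 -1.463
vertex 0.276 -0.402 -2.521
vertex 0.43 -0.42 -1.492
endloop
endfacet
facet normal 0.147 -0.017 0.989
outer loop
vertex 0.178 -0.924 -1.463
vertex 0.43 -0.42 -1.492
vertex -0.213 -0.409 -1.396
endloop
endfacet
facet normal -0.149 0.017 -0.989
outer loop
vertex 0.276 -0.402 -2.521
vertex -0.367 -0.391 -2.424
vertex 0.043 0.11 -2.477
endloop
endfacet
facet normal 0.899 0.420 -0.127
outer loop
vertex 0.276 -0.402 -2.521
vertex 0.043 0.11 -2.477
vertex 0.43 -0.42 -1.492
endloop
endfacet
facet normal 0.899 0.419 -0.128
outer loop
vertex 0.43 -0.42 -1.492
vertex 0.043 0.11 -2.477
vertex 0.197 0.093 -1.449
endloop
endfacet
facet normal 0.147 -0.016 0.989
outer loop
vertex 0.43 -0.42 -1.492
vertex 0.197 0.093 -1.449
vertex -0.213 -0.409 -1.396
endloop
endfacet
facet normal -0.148 0.016 -0.989
outer loop
vertex 0.043 0.11 -2.477
vertex -0.367 -0.391 -2.424
vertex -0.498 0.245 -2.394
endloop
endfacet
facet normal 0.239 0.971 -0.020
outer loop
vertex 0.043 0.11 -2.477
vertex -0.498 0.245 -2.394
vertex 0.197 0.093 -1.449
endloop
endfacet
facet normal 0.238 0.971 -0.019
outer loop
vertex 0.197 0.093 -1.449
vertex -0.498 0.245 -2.394
vertex -0.344 0.227 -1.365
endloop
endfacet
facet normal 0.149 -0.017 0.989
outer loop
vertex 0.197 0.093 -1.449
vertex -0.344 0.227 -1.365
vertex -0.213 -0.409 -1.396
endloop
endfacet
facet normal -0.149 0.016 -0.989
outer loop
vertex -0.498 0.245 -2.394
vertex -0.367 -0.391 -2.424
vertex -0.941 -0.1 -2.333
endloop
endfacet
facet normal -0.602 0.792 0.104
outer loop
vertex -0.498 0.245 -2.394
vertex -0.941 -0.1 -2.333
vertex -0.344 0.227 -1.365
endloop
endfacet
facet normal -0.601 0.792 0.103
outer loop
vertex -0.344 0.227 -1.365
vertex -0.941 -0.1 -2.333
vertex -0.787 -0.117 -1.305
endloop
endfacet
facet normal 0.148 -0.018 0.989
outer loop
vertex -0.344 0.227 -1.365
vertex -0.787 -0.117 -1.305
vertex -0.213 -0.409 -1.396
endloop
endfacet
facet normal -0.148 0.017 -0.989
outer loop
vertex -0.941 -0.1 -2.333
vertex -0.367 -0.391 -2.424
vertex -0.951 -0.663 -2.341
endloop
endfacet
facet normal -0.989 0.015 0.148
outer loop
vertex -0.941 -0.1 -2.333
vertex -0.951 -0.663 -2.341
vertex -0.787 -0.117 -1.305
endloop
endfacet
facet normal -0.989 0.015 0.148
outer loop
vertex -0.787 -0.117 -1.305
vertex -0.951 -0.663 -2.341
vertex -0.797 -0.681 -1.313
endloop
endfacet
facet normal 0.148 -0.017 0.989
outer loop
vertex -0.787 -0.117 -1.305
vertex -0.797 -0.681 -1.313
vertex -0.213 -0.409 -1.396
endloop
endfacet
facet normal -0.149 0.018 -0.989
outer loop
vertex -0.951 -0.663 -2.341
vertex -0.367 -0.391 -2.424
vertex -0.522 -1.022 -2.412
endloop
endfacet
facet normal -0.632 -0.771 0.081
outer loop
vertex -0.951 -0.663 -2.341
vertex -0.522 -1.022 -2.412
vertex -0.797 -0.681 -1.313
endloop
endfacet
facet normal -0.632 -0.771 0.081
outer loop
vertex -0.797 -0.681 -1.313
vertex -0.522 -1.022 -2.412
vertex -0.368 -1.04 -1.383
endloop
endfacet
facet normal 0.148 -0.016 0.989
outer loop
vertex -0.797 -0.681 -1.313
vertex -0.368 -1.04 -1.383
vertex -0.213 -0.409 -1.396
endloop
endfacet
facet normal -0.149 0.018 -0.989
outer loop
vertex -0.522 -1.022 -2.412
vertex -0.367 -0.391 -2.424
vertex 0.024 -0.906 -2.492
endloop
endfacet
facet normal 0.201 -0.978 -0.047
outer loop
vertex -0.522 -1.022 -2.412
vertex 0.024 -0.906 -2.492
vertex -0.368 -1.04 -1.383
endloop
endfacet
facet normal 0.201 -0.978 -0.047
outer loop
vertex -0.368 -1.04 -1.383
vertex 0.024 -0.906 -2.492
vertex 0.178 -0.924 -1.463
endloop
endfacet
facet normal 0.148 -0.016 0.989
outer loop
vertex -0.368 -1.04 -1.383
vertex 0.178 -0.924 -1.463
vertex -0.213 -0.409 -1.396
endloop
endfacet
facet normal -0.460 0.542 -0.704
outer loop
vertex -1.948 -1.874 3.288
vertex -2.392 -2.391 3.18
vertex -2.536 -1.905 3.648
endloop
endfacet
facet normal 0.395 0.600 0.696
outer loop
vertex -1.948 -1.874 3.288
vertex -2.536 -1.905 3.648
vertex -1.648 -3.269 4.32
endloop
endfacet
facet normal -0.460 0.542 -0.704
outer loop
vertex -2.536 -1.905 3.648
vertex -2.392 -2.391 3.18
vertex -2.98 -2.422 3.54
endloop
endfacet
facet normal -0.415 0.170 0.894
outer loop
vertex -2.536 -1.905 3.648
vertex -2.98 -2.422 3.54
vertex -1.648 -3.269 4.32
endloop
endfacet
facet normal -0.459 0.542 -0.704
outer loop
vertex -2.98 -2.422 3.54
vertex -2.392 -2.391 3.18
vertex -2.837 -2.908 3.072
endloop
endfacet
facet normal -0.651 -0.617 0.442
outer loop
vertex -2.98 -2.422 3.54
vertex -2.837 -2.908 3.072
vertex -1.648 -3.269 4.32
endloop
endfacet
facet normal -0.459 0.542 -0.704
outer loop
vertex -2.837 -2.908 3.072
vertex -2.392 -2.391 3.18
vertex -2.249 -2.877 2.712
endloop
endfacet
facet normal -0.077 -0.975 -0.209
outer loop
vertex -2.837 -2.908 3.072
vertex -2.249 -2.877 2.712
vertex -1.648 -3.269 4.32
endloop
endfacet
facet normal -0.460 0.542 -0.703
outer loop
vertex -2.249 -2.877 2.712
vertex -2.392 -2.391 3.18
vertex -1.805 -2.36 2.82
endloop
endfacet
facet normal 0.733 -0.545 -0.407
outer loop
vertex -2.249 -2.877 2.712
vertex -1.805 -2.36 2.82
vertex -1.648 -3.269 4.32
endloop
endfacet
facet normal -0.460 0.542 -0.703
outer loop
vertex -1.805 -2.36 2.82
vertex -2.392 -2.391 3.18
vertex -1.948 -1.874 3.288
endloop
endfacet
facet normal 0.969 0.242 0.045
outer loop
vertex -1.805 -2.36 2.82
vertex -1.948 -1.874 3.288
vertex -1.648 -3.269 4.32
endloop
endfacet

endsolid


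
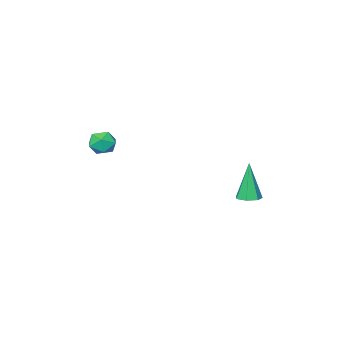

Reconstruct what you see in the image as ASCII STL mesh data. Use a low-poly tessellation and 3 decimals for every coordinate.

solid 
facet normal 0.127 0.153 -0.980
outer loop
vertex -2.679 1.327 -2.604
vertex -3.18 0.918 -2.733
vertex -3.196 1.57 -2.633
endloop
endfacet
facet normal 0.361 0.821 0.443
outer loop
vertex -2.679 1.327 -2.604
vertex -3.196 1.57 -2.633
vertex -3.46 0.582 -0.587
endloop
endfacet
facet normal 0.128 0.153 -0.980
outer loop
vertex -3.196 1.57 -2.633
vertex -3.18 0.918 -2.733
vertex -3.702 1.322 -2.738
endloop
endfacet
facet normal -0.470 0.817 0.334
outer loop
vertex -3.196 1.57 -2.633
vertex -3.702 1.322 -2.738
vertex -3.46 0.582 -0.587
endloop
endfacet
facet normal 0.128 0.153 -0.980
outer loop
vertex -3.702 1.322 -2.738
vertex -3.18 0.918 -2.733
vertex -3.815 0.77 -2.839
endloop
endfacet
facet normal -0.971 0.168 0.167
outer loop
vertex -3.702 1.322 -2.738
vertex -3.815 0.77 -2.839
vertex -3.46 0.582 -0.587
endloop
endfacet
facet normal 0.128 0.153 -0.980
outer loop
vertex -3.815 0.77 -2.839
vertex -3.18 0.918 -2.733
vertex -3.45 0.329 -2.86
endloop
endfacet
facet normal -0.767 -0.638 0.068
outer loop
vertex -3.815 0.77 -2.839
vertex -3.45 0.329 -2.86
vertex -3.46 0.582 -0.587
endloop
endfacet
facet normal 0.127 0.153 -0.980
outer loop
vertex -3.45 0.329 -2.86
vertex -3.18 0.918 -2.733
vertex -2.882 0.331 -2.786
endloop
endfacet
facet normal -0.011 -0.994 0.111
outer loop
vertex -3.45 0.329 -2.86
vertex -2.882 0.331 -2.786
vertex -3.46 0.582 -0.587
endloop
endfacet
facet normal 0.127 0.153 -0.980
outer loop
vertex -2.882 0.331 -2.786
vertex -3.18 0.918 -2.733
vertex -2.539 0.775 -2.672
endloop
endfacet
facet normal 0.729 -0.631 0.264
outer loop
vertex -2.882 0.331 -2.786
vertex -2.539 0.775 -2.672
vertex -3.46 0.582 -0.587
endloop
endfacet
facet normal 0.127 0.153 -0.980
outer loop
vertex -2.539 0.775 -2.672
vertex -3.18 0.918 -2.733
vertex -2.679 1.327 -2.604
endloop
endfacet
facet normal 0.894 0.176 0.411
outer loop
vertex -2.539 0.775 -2.672
vertex -2.679 1.327 -2.604
vertex -3.46 0.582 -0.587
endloop
endfacet
facet normal -0.783 0.587 -0.205
outer loop
vertex 3.034 -1.585 1.281
vertex 2.652 -1.888 1.874
vertex 3.091 -1.266 1.977
endloop
endfacet
facet normal -0.173 0.901 -0.399
outer loop
vertex 3.034 -1.585 1.281
vertex 3.091 -1.266 1.977
vertex 3.715 -1.341 1.537
endloop
endfacet
facet normal 0.156 0.473 -0.867
outer loop
vertex 3.034 -1.585 1.281
vertex 3.715 -1.341 1.537
vertex 3.663 -2.009 1.163
endloop
endfacet
facet normal -0.251 -0.104 -0.962
outer loop
vertex 3.034 -1.585 1.281
vertex 3.663 -2.009 1.163
vertex 3.006 -2.347 1.371
endloop
endfacet
facet normal -0.832 -0.035 -0.554
outer loop
vertex 3.034 -1.585 1.281
vertex 3.006 -2.347 1.371
vertex 2.652 -1.888 1.874
endloop
endfacet
facet normal 0.242 0.953 0.180
outer loop
vertex 3.715 -1.341 1.537
vertex 3.091 -1.266 1.977
vertex 3.754 -1.493 2.289
endloop
endfacet
facet normal -0.747 0.446 0.493
outer loop
vertex 3.091 -1.266 1.977
vertex 2.652 -1.888 1.874
vertex 3.097 -1.831 2.497
endloop
endfacet
facet normal -0.826 -0.560 -0.070
outer loop
vertex 2.652 -1.888 1.874
vertex 3.006 -2.347 1.371
vertex 3.045 -2.499 2.123
endloop
endfacet
facet normal 0.114 -0.672 -0.732
outer loop
vertex 3.006 -2.347 1.371
vertex 3.663 -2.009 1.163
vertex 3.669 -2.574 1.683
endloop
endfacet
facet normal 0.774 0.263 -0.577
outer loop
vertex 3.663 -2.009 1.163
vertex 3.715 -1.341 1.537
vertex 4.108 -1.952 1.786
endloop
endfacet
facet normal 0.251 0.104 0.962
outer loop
vertex 3.726 -2.255 2.379
vertex 3.754 -1.493 2.289
vertex 3.097 -1.831 2.497
endloop
endfacet
facet normal -0.156 -0.473 0.867
outer loop
vertex 3.726 -2.255 2.379
vertex 3.097 -1.831 2.497
vertex 3.045 -2.499 2.123
endloop
endfacet
facet normal 0.173 -0.901 0.399
outer loop
vertex 3.726 -2.255 2.379
vertex 3.045 -2.499 2.123
vertex 3.669 -2.574 1.683
endloop
endfacet
facet normal 0.783 -0.587 0.205
outer loop
vertex 3.726 -2.255 2.379
vertex 3.669 -2.574 1.683
vertex 4.108 -1.952 1.786
endloop
endfacet
facet normal 0.832 0.035 0.554
outer loop
vertex 3.726 -2.255 2.379
vertex 4.108 -1.952 1.786
vertex 3.754 -1.493 2.289
endloop
endfacet
facet normal -0.114 0.672 0.732
outer loop
vertex 3.097 -1.831 2.497
vertex 3.754 -1.493 2.289
vertex 3.091 -1.266 1.977
endloop
endfacet
facet normal -0.774 -0.263 0.577
outer loop
vertex 3.045 -2.499 2.123
vertex 3.097 -1.831 2.497
vertex 2.652 -1.888 1.874
endloop
endfacet
facet normal -0.242 -0.953 -0.180
outer loop
vertex 3.669 -2.574 1.683
vertex 3.045 -2.499 2.123
vertex 3.006 -2.347 1.371
endloop
endfacet
facet normal 0.747 -0.446 -0.493
outer loop
vertex 4.108 -1.952 1.786
vertex 3.669 -2.574 1.683
vertex 3.663 -2.009 1.163
endloop
endfacet
facet normal 0.826 0.560 0.070
outer loop
vertex 3.754 -1.493 2.289
vertex 4.108 -1.952 1.786
vertex 3.715 -1.341 1.537
endloop
endfacet

endsolid


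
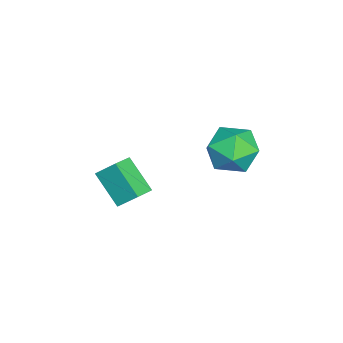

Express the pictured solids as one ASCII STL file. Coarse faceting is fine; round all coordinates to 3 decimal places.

solid 
facet normal -0.876 0.397 -0.275
outer loop
vertex -4.222 -1.36 -0.932
vertex -4.095 -0.505 -0.1
vertex -3.369 -0.313 -2.137
endloop
endfacet
facet normal -0.106 -0.712 -0.694
outer loop
vertex -2.485 -0.715 -1.86
vertex -4.222 -1.36 -0.932
vertex -3.369 -0.313 -2.137
endloop
endfacet
facet normal -0.876 0.397 -0.275
outer loop
vertex -3.369 -0.313 -2.137
vertex -4.095 -0.505 -0.1
vertex -3.242 0.542 -1.305
endloop
endfacet
facet normal 0.472 0.578 -0.666
outer loop
vertex -3.242 0.542 -1.305
vertex -2.485 -0.715 -1.86
vertex -3.369 -0.313 -2.137
endloop
endfacet
facet normal -0.472 -0.578 0.666
outer loop
vertex -4.222 -1.36 -0.932
vertex -3.211 -0.907 0.177
vertex -4.095 -0.505 -0.1
endloop
endfacet
facet normal -0.106 -0.712 -0.694
outer loop
vertex -3.338 -1.762 -0.655
vertex -4.222 -1.36 -0.932
vertex -2.485 -0.715 -1.86
endloop
endfacet
facet normal -0.472 -0.578 0.666
outer loop
vertex -3.338 -1.762 -0.655
vertex -3.211 -0.907 0.177
vertex -4.222 -1.36 -0.932
endloop
endfacet
facet normal 0.106 0.712 0.694
outer loop
vertex -4.095 -0.505 -0.1
vertex -3.211 -0.907 0.177
vertex -3.242 0.542 -1.305
endloop
endfacet
facet normal 0.472 0.578 -0.666
outer loop
vertex -2.358 0.14 -1.028
vertex -2.485 -0.715 -1.86
vertex -3.242 0.542 -1.305
endloop
endfacet
facet normal 0.106 0.712 0.694
outer loop
vertex -3.242 0.542 -1.305
vertex -3.211 -0.907 0.177
vertex -2.358 0.14 -1.028
endloop
endfacet
facet normal 0.876 -0.397 0.275
outer loop
vertex -2.358 0.14 -1.028
vertex -3.338 -1.762 -0.655
vertex -2.485 -0.715 -1.86
endloop
endfacet
facet normal 0.876 -0.397 0.275
outer loop
vertex -3.211 -0.907 0.177
vertex -3.338 -1.762 -0.655
vertex -2.358 0.14 -1.028
endloop
endfacet
facet normal -0.349 0.924 0.155
outer loop
vertex -3.697 4.623 1.163
vertex -3.914 4.345 2.331
vertex -2.833 4.808 2.004
endloop
endfacet
facet normal 0.149 0.922 -0.356
outer loop
vertex -3.697 4.623 1.163
vertex -2.833 4.808 2.004
vertex -2.537 4.34 0.917
endloop
endfacet
facet normal -0.068 0.481 -0.874
outer loop
vertex -3.697 4.623 1.163
vertex -2.537 4.34 0.917
vertex -3.433 3.589 0.573
endloop
endfacet
facet normal -0.700 0.211 -0.683
outer loop
vertex -3.697 4.623 1.163
vertex -3.433 3.589 0.573
vertex -4.285 3.592 1.447
endloop
endfacet
facet normal -0.873 0.485 -0.047
outer loop
vertex -3.697 4.623 1.163
vertex -4.285 3.592 1.447
vertex -3.914 4.345 2.331
endloop
endfacet
facet normal 0.750 0.657 -0.078
outer loop
vertex -2.537 4.34 0.917
vertex -2.833 4.808 2.004
vertex -2.035 3.888 1.933
endloop
endfacet
facet normal -0.056 0.660 0.750
outer loop
vertex -2.833 4.808 2.004
vertex -3.914 4.345 2.331
vertex -2.887 3.891 2.807
endloop
endfacet
facet normal -0.904 -0.052 0.424
outer loop
vertex -3.914 4.345 2.331
vertex -4.285 3.592 1.447
vertex -3.783 3.14 2.463
endloop
endfacet
facet normal -0.623 -0.494 -0.606
outer loop
vertex -4.285 3.592 1.447
vertex -3.433 3.589 0.573
vertex -3.487 2.672 1.376
endloop
endfacet
facet normal 0.399 -0.057 -0.915
outer loop
vertex -3.433 3.589 0.573
vertex -2.537 4.34 0.917
vertex -2.406 3.135 1.049
endloop
endfacet
facet normal 0.700 -0.211 0.683
outer loop
vertex -2.623 2.857 2.217
vertex -2.035 3.888 1.933
vertex -2.887 3.891 2.807
endloop
endfacet
facet normal 0.068 -0.481 0.874
outer loop
vertex -2.623 2.857 2.217
vertex -2.887 3.891 2.807
vertex -3.783 3.14 2.463
endloop
endfacet
facet normal -0.149 -0.922 0.356
outer loop
vertex -2.623 2.857 2.217
vertex -3.783 3.14 2.463
vertex -3.487 2.672 1.376
endloop
endfacet
facet normal 0.349 -0.924 -0.155
outer loop
vertex -2.623 2.857 2.217
vertex -3.487 2.672 1.376
vertex -2.406 3.135 1.049
endloop
endfacet
facet normal 0.873 -0.485 0.047
outer loop
vertex -2.623 2.857 2.217
vertex -2.406 3.135 1.049
vertex -2.035 3.888 1.933
endloop
endfacet
facet normal 0.623 0.494 0.606
outer loop
vertex -2.887 3.891 2.807
vertex -2.035 3.888 1.933
vertex -2.833 4.808 2.004
endloop
endfacet
facet normal -0.399 0.057 0.915
outer loop
vertex -3.783 3.14 2.463
vertex -2.887 3.891 2.807
vertex -3.914 4.345 2.331
endloop
endfacet
facet normal -0.750 -0.657 0.078
outer loop
vertex -3.487 2.672 1.376
vertex -3.783 3.14 2.463
vertex -4.285 3.592 1.447
endloop
endfacet
facet normal 0.056 -0.660 -0.750
outer loop
vertex -2.406 3.135 1.049
vertex -3.487 2.672 1.376
vertex -3.433 3.589 0.573
endloop
endfacet
facet normal 0.904 0.052 -0.424
outer loop
vertex -2.035 3.888 1.933
vertex -2.406 3.135 1.049
vertex -2.537 4.34 0.917
endloop
endfacet

endsolid


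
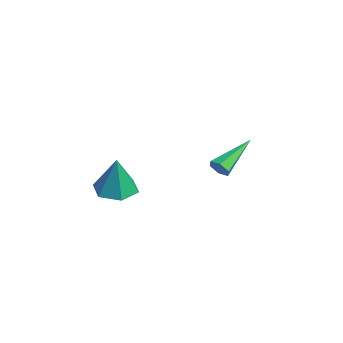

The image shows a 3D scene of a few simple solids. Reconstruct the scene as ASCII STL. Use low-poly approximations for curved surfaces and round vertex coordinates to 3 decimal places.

solid 
facet normal 0.433 -0.786 -0.442
outer loop
vertex -1.405 0.703 2.798
vertex -1.708 0.783 2.359
vertex -1.227 1.024 2.402
endloop
endfacet
facet normal 0.729 0.333 0.598
outer loop
vertex -1.405 0.703 2.798
vertex -1.227 1.024 2.402
vertex -2.652 2.497 3.321
endloop
endfacet
facet normal 0.433 -0.786 -0.441
outer loop
vertex -1.227 1.024 2.402
vertex -1.708 0.783 2.359
vertex -1.53 1.104 1.962
endloop
endfacet
facet normal 0.599 0.752 -0.276
outer loop
vertex -1.227 1.024 2.402
vertex -1.53 1.104 1.962
vertex -2.652 2.497 3.321
endloop
endfacet
facet normal 0.432 -0.786 -0.442
outer loop
vertex -1.53 1.104 1.962
vertex -1.708 0.783 2.359
vertex -2.012 0.863 1.919
endloop
endfacet
facet normal -0.222 0.583 -0.781
outer loop
vertex -1.53 1.104 1.962
vertex -2.012 0.863 1.919
vertex -2.652 2.497 3.321
endloop
endfacet
facet normal 0.432 -0.787 -0.441
outer loop
vertex -2.012 0.863 1.919
vertex -1.708 0.783 2.359
vertex -2.19 0.543 2.315
endloop
endfacet
facet normal -0.911 -0.003 -0.412
outer loop
vertex -2.012 0.863 1.919
vertex -2.19 0.543 2.315
vertex -2.652 2.497 3.321
endloop
endfacet
facet normal 0.432 -0.787 -0.441
outer loop
vertex -2.19 0.543 2.315
vertex -1.708 0.783 2.359
vertex -1.887 0.463 2.755
endloop
endfacet
facet normal -0.781 -0.422 0.461
outer loop
vertex -2.19 0.543 2.315
vertex -1.887 0.463 2.755
vertex -2.652 2.497 3.321
endloop
endfacet
facet normal 0.431 -0.787 -0.441
outer loop
vertex -1.887 0.463 2.755
vertex -1.708 0.783 2.359
vertex -1.405 0.703 2.798
endloop
endfacet
facet normal 0.040 -0.254 0.966
outer loop
vertex -1.887 0.463 2.755
vertex -1.405 0.703 2.798
vertex -2.652 2.497 3.321
endloop
endfacet
facet normal -0.188 0.029 -0.982
outer loop
vertex -1.156 -3.577 1.517
vertex -2.117 -3.533 1.702
vertex -1.594 -2.708 1.626
endloop
endfacet
facet normal 0.875 0.408 0.262
outer loop
vertex -1.156 -3.577 1.517
vertex -1.594 -2.708 1.626
vertex -1.763 -3.587 3.558
endloop
endfacet
facet normal -0.187 0.028 -0.982
outer loop
vertex -1.594 -2.708 1.626
vertex -2.117 -3.533 1.702
vertex -2.556 -2.663 1.811
endloop
endfacet
facet normal 0.123 0.899 0.420
outer loop
vertex -1.594 -2.708 1.626
vertex -2.556 -2.663 1.811
vertex -1.763 -3.587 3.558
endloop
endfacet
facet normal -0.188 0.028 -0.982
outer loop
vertex -2.556 -2.663 1.811
vertex -2.117 -3.533 1.702
vertex -3.079 -3.489 1.887
endloop
endfacet
facet normal -0.676 0.479 0.560
outer loop
vertex -2.556 -2.663 1.811
vertex -3.079 -3.489 1.887
vertex -1.763 -3.587 3.558
endloop
endfacet
facet normal -0.188 0.028 -0.982
outer loop
vertex -3.079 -3.489 1.887
vertex -2.117 -3.533 1.702
vertex -2.64 -4.358 1.778
endloop
endfacet
facet normal -0.721 -0.432 0.542
outer loop
vertex -3.079 -3.489 1.887
vertex -2.64 -4.358 1.778
vertex -1.763 -3.587 3.558
endloop
endfacet
facet normal -0.188 0.029 -0.982
outer loop
vertex -2.64 -4.358 1.778
vertex -2.117 -3.533 1.702
vertex -1.679 -4.403 1.593
endloop
endfacet
facet normal 0.031 -0.923 0.384
outer loop
vertex -2.64 -4.358 1.778
vertex -1.679 -4.403 1.593
vertex -1.763 -3.587 3.558
endloop
endfacet
facet normal -0.188 0.029 -0.982
outer loop
vertex -1.679 -4.403 1.593
vertex -2.117 -3.533 1.702
vertex -1.156 -3.577 1.517
endloop
endfacet
facet normal 0.829 -0.503 0.244
outer loop
vertex -1.679 -4.403 1.593
vertex -1.156 -3.577 1.517
vertex -1.763 -3.587 3.558
endloop
endfacet

endsolid
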